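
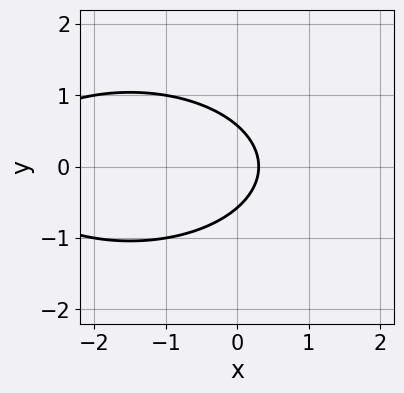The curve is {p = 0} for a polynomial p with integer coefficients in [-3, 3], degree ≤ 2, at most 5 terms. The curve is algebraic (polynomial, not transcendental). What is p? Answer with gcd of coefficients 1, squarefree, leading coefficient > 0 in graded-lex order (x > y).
x^2 + 3*y^2 + 3*x - 1

1. Degree: a generic line meets the curve in up to 2 points, so deg p = 2.
2. Symmetries: mirror symmetry y ↦ −y ⇒ only even powers of y.
3. These observations pin down the coefficients.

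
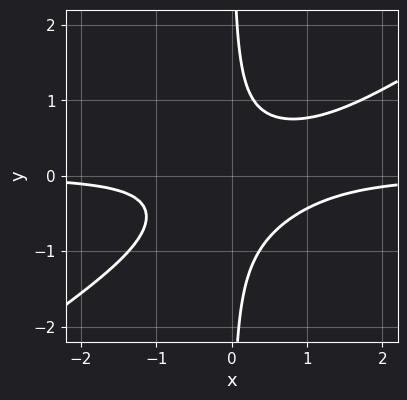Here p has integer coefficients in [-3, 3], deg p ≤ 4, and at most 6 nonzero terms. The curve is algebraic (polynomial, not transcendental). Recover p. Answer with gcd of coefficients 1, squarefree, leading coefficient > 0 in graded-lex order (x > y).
2*x^2*y - 3*x*y^2 - x*y + 1

First, the degree is 3 — the shape is more complex than any degree-2 curve.
Next, from the visible intercepts: no x-intercept at any integer in the box; no y-intercept at any integer in the box.
Finally, the integer polynomial consistent with all of this is the stated p.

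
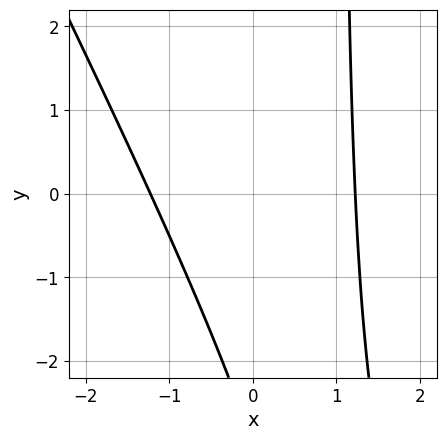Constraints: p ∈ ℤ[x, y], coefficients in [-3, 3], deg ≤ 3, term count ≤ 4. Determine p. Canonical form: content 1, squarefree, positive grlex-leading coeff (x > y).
2*x^2 + x*y - y - 3

First, degree: the shape is more complex than any degree-1 curve, so deg p = 2.
Then, against the integer gridlines: no y-intercept at any integer in the box.
Finally, solving for integer coefficients yields p as stated.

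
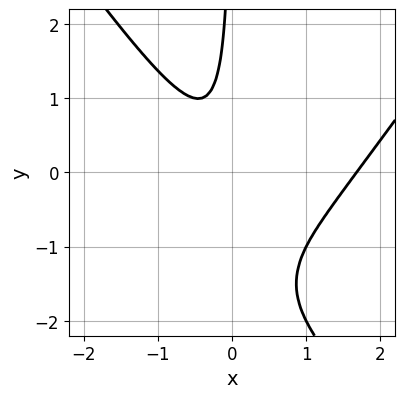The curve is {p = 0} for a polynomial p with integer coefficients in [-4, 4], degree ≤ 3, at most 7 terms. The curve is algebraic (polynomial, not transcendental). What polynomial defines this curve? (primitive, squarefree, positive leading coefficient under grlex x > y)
2*x^3 - x*y^2 - 3*x^2 - 3*x*y - 1

Degree: a generic line meets the curve in up to 3 points, so deg p = 3.
From the axis intercepts and sections: it misses every integer gridline on the y-axis.
Together with the visible shape, these determine p as stated.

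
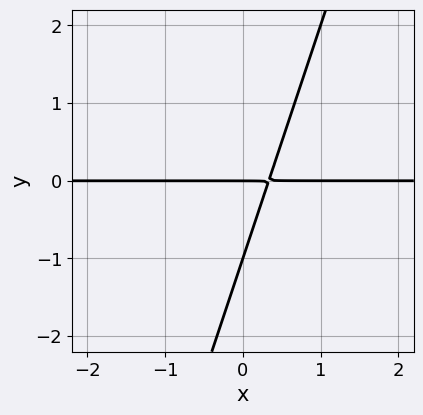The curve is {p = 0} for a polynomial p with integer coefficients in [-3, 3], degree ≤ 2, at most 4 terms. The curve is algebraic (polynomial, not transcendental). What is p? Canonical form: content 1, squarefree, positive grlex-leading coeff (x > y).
1. The degree is 2 — the shape is more complex than any degree-1 curve.
2. Against the integer gridlines: the visible x-axis segment lies entirely on the curve; the y-axis gridline crossings are at y ∈ {-1, 0}.
3. Assembling these constraints gives the stated polynomial.

3*x*y - y^2 - y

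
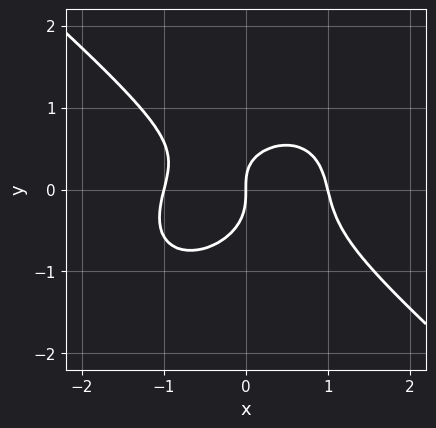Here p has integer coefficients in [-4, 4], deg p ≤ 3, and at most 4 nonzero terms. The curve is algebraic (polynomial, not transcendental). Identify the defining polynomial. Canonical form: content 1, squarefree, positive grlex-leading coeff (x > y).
2*x^3 + 3*y^3 + x*y - 2*x

(a) The degree is 3 — the shape is more complex than any degree-2 curve.
(b) From the axis intercepts and sections: among the integer gridlines, it crosses the x-axis at x ∈ {-1, 0, 1}; one y-axis crossing is at y = 0.
(c) Assembling these constraints gives the stated polynomial.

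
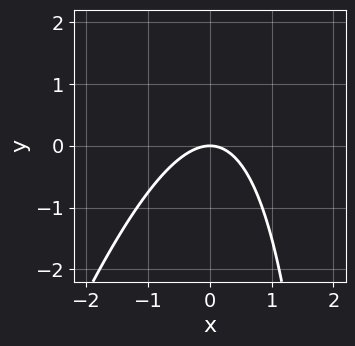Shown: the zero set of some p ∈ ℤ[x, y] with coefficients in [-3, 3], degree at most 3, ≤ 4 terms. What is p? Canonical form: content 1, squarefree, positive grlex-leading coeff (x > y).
(a) The degree is 2 — the shape is more complex than any degree-1 curve.
(b) Observable constraints: one x-axis crossing is at x = 0; it crosses the y-axis at the gridline y = 0.
(c) Putting this together gives p.

3*x^2 - x*y + 3*y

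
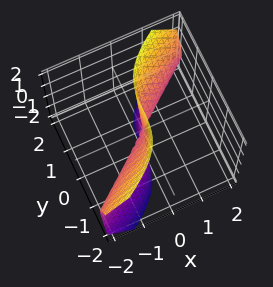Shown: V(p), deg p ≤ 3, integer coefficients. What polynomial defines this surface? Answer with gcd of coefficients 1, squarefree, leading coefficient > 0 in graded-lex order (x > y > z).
(a) deg p = 3.
(b) Reading off the gridlines: one y-axis crossing is at y = 0; it crosses the x-axis at the gridline x = 0; every point of the z-axis in the box is on the surface.
(c) Fitting integer coefficients to these (and the overall shape) gives p.

x^3 + 3*x*z^2 - 2*y^3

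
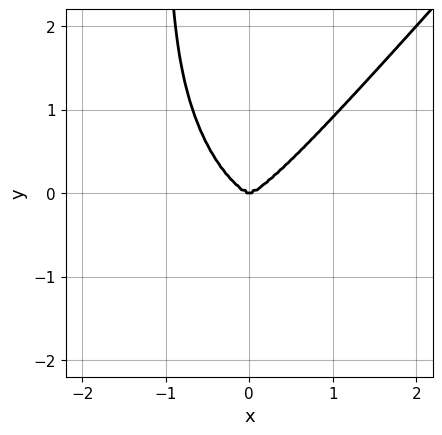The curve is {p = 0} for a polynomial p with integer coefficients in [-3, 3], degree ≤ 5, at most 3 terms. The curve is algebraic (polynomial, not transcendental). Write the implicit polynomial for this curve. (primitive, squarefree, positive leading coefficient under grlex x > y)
3*x^4 - 2*x*y^3 - 2*y^3

(a) The degree is 4 — no degree-3 curve has this shape.
(b) Checking where it meets the axes: one y-axis crossing is at y = 0; it meets the x-axis at x = 0 (among the integer gridlines).
(c) Solving for integer coefficients yields p as stated.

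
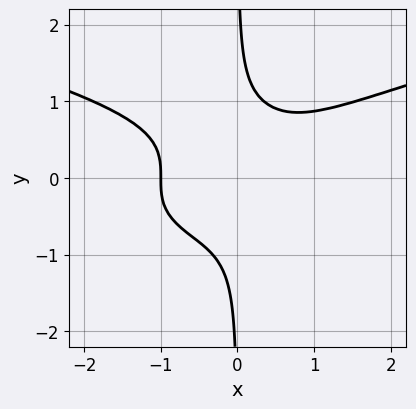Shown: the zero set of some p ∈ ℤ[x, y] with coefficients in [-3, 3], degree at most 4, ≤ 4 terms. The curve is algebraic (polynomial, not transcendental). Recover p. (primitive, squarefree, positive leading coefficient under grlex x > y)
3*x*y^3 - x^3 - 1

1. deg p = 4.
2. From the visible intercepts: no y-intercept at any integer in the box; one x-axis crossing is at x = -1.
3. Solving for integer coefficients yields p as stated.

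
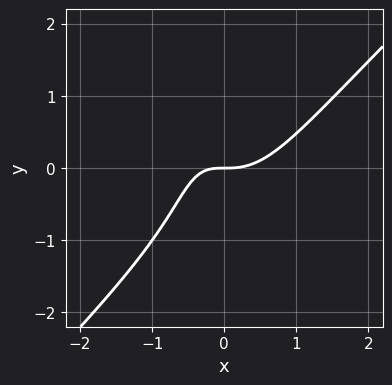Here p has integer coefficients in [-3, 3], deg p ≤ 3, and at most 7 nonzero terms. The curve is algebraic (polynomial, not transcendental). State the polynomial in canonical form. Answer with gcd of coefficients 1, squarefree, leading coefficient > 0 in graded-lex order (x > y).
First, the degree is 3 — no degree-2 curve has this shape.
Then, from the axis intercepts and sections: one y-axis crossing is at y = 0; one x-axis crossing is at x = 0.
Finally, matching integer coefficients to the picture gives p.

3*x^3 - 2*x^2*y - y^3 - 2*x*y - 2*y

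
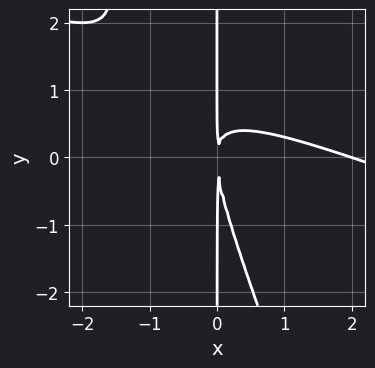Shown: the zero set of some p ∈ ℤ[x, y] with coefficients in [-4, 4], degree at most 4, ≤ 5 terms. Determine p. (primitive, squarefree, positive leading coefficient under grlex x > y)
x^3 + 3*x^2*y + x*y^2 - 2*x^2

1. The degree is 3 — a generic line meets the curve in up to 3 points.
2. Observable constraints: it meets the x-axis at x = 2 (among the integer gridlines); the visible y-axis segment lies entirely on the curve.
3. These observations pin down the coefficients.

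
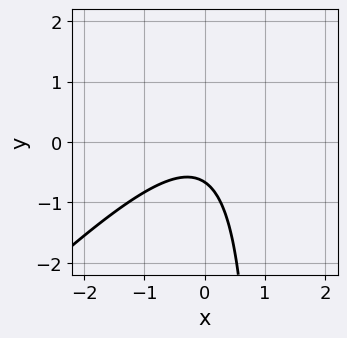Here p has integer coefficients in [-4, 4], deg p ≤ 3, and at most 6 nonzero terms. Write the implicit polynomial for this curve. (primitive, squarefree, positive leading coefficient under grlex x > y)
3*x^2 - 3*x*y + 3*y + 2

First, the degree is 2 — a generic line meets the curve in up to 2 points.
Next, observable constraints: it misses every integer gridline on the x-axis.
Finally, solving for integer coefficients yields p as stated.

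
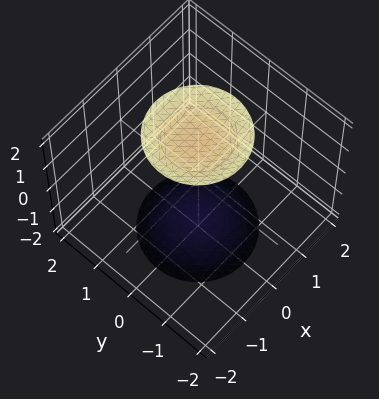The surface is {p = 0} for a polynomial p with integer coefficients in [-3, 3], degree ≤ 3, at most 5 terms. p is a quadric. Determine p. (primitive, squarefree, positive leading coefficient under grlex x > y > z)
x^2 + y^2 - z^2 + 3

(a) The picture has 2 separate pieces. Treating them together as one polynomial.
(b) The degree is 2 — two separate bowl-shaped sheets opening away from each other; a quadric.
(c) Symmetries: it's symmetric under z → −z, forcing even powers of z; every cross-section ⟂ z is a circle, so x, y appear only via x² + y².
(d) From the axis intercepts and sections: it misses every integer gridline on the y-axis; the surface avoids every integer x-axis point in the box; a circular section at z = -2 has radius exactly 1.
(e) Putting this together gives p.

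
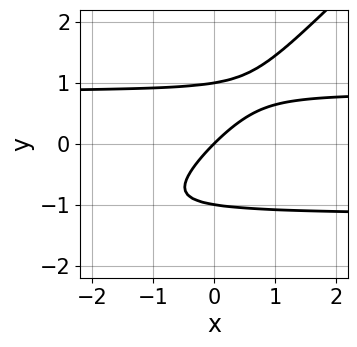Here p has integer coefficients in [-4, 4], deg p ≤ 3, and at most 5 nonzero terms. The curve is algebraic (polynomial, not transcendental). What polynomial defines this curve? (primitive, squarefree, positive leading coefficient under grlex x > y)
1. Degree: the shape is more complex than any degree-2 curve, so deg p = 3.
2. Reading off the gridlines: the y-axis gridline crossings are at y ∈ {-1, 0, 1}; it crosses the x-axis at the gridline x = 0.
3. These observations pin down the coefficients.

3*x*y^2 - 3*y^3 + x*y - 3*x + 3*y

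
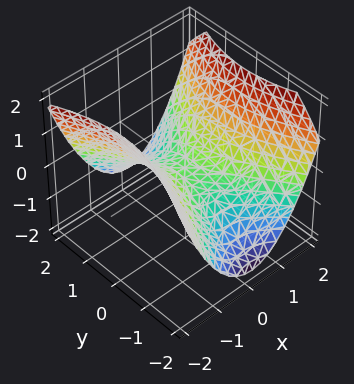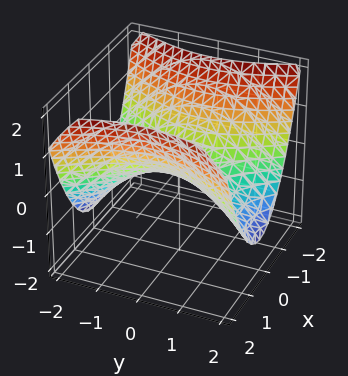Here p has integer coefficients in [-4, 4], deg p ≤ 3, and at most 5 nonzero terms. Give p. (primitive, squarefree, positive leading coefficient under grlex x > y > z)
First, the degree is 2 — a saddle surface; a quadric.
Then, symmetries: the y ↦ −y reflection is a symmetry, so y appears only in even powers; it's symmetric under x → −x, forcing even powers of x.
Next, from the visible intercepts: one x-axis crossing is at x = 0; it crosses the z-axis at the gridline z = 0.
Finally, fitting integer coefficients to these (and the overall shape) gives p.

2*x^2 - y^2 - 3*z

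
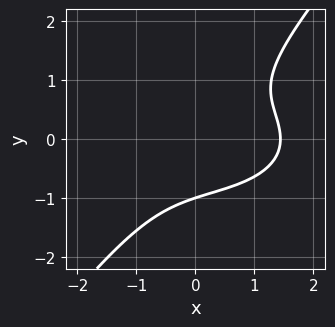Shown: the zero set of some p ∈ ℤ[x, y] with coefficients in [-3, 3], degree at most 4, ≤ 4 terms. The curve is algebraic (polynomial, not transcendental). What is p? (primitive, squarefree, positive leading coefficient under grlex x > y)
x^3 + 3*x*y^2 - 3*y^3 - 3

(a) The degree is 3 — a generic line meets the curve in up to 3 points.
(b) From the visible intercepts: it crosses the y-axis at the gridline y = -1.
(c) The integer polynomial consistent with all of this is the stated p.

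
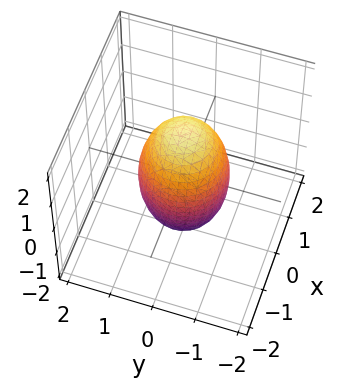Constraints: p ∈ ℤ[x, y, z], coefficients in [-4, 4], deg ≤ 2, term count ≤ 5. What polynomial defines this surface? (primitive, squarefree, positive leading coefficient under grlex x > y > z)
3*x^2 + 3*y^2 + z^2 - 3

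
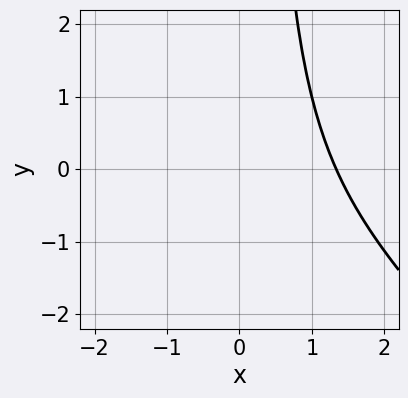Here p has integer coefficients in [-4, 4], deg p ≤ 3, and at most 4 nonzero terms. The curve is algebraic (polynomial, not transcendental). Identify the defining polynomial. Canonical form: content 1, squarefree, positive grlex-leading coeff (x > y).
2*x^3 + 2*x^2*y - x^2 - 3

(a) The degree is 3 — a generic line meets the curve in up to 3 points.
(b) From the axis intercepts and sections: the curve avoids every integer y-axis point in the box.
(c) These observations pin down the coefficients.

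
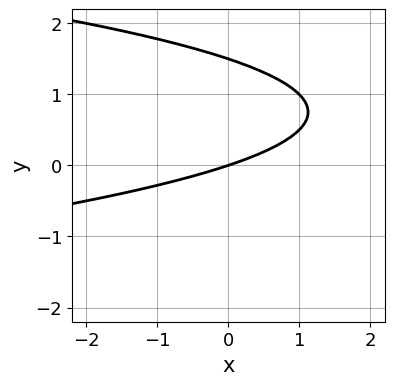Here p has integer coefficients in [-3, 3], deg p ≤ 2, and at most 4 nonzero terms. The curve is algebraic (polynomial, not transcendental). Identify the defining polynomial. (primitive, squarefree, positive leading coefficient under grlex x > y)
2*y^2 + x - 3*y

deg p = 2. The shape is more complex than any degree-1 curve.
From the visible intercepts: it crosses the x-axis at the gridline x = 0; one y-axis crossing is at y = 0.
Assembling these constraints gives the stated polynomial.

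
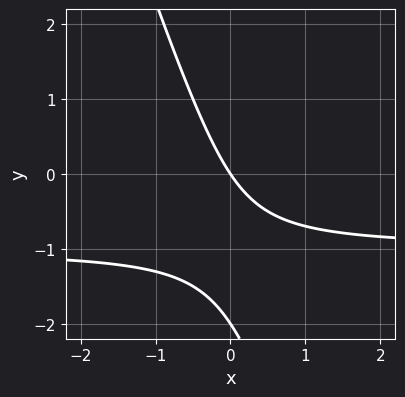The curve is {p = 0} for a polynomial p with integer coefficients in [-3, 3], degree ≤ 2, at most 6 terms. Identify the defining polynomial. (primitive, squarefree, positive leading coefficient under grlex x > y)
1. Degree: the shape is more complex than any degree-1 curve, so deg p = 2.
2. From the visible intercepts: among the integer gridlines, it crosses the y-axis at y ∈ {-2, 0}; it meets the x-axis at x = 0 (among the integer gridlines).
3. Together with the visible shape, these determine p as stated.

3*x*y + y^2 + 3*x + 2*y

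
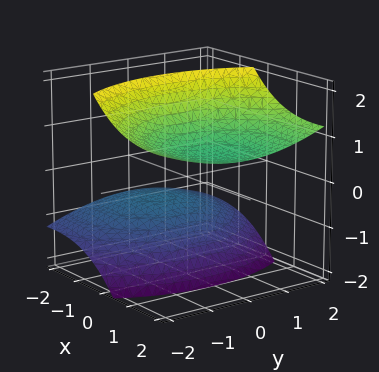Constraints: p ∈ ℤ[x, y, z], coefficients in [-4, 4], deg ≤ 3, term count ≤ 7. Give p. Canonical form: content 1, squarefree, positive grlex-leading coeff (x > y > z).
x^2 - 3*x*z + y^2 - 2*z^2 + 2

The picture has 2 separate pieces. They look like related sheets of one shape, so recover p as a whole.
The degree is 2 — a generic line meets the surface in up to 2 points.
Reading off the gridlines: among the integer gridlines, it crosses the z-axis at z ∈ {-1, 1}; no y-intercept at any integer in the box; no x-intercept at any integer in the box.
Assembling these constraints gives the stated polynomial.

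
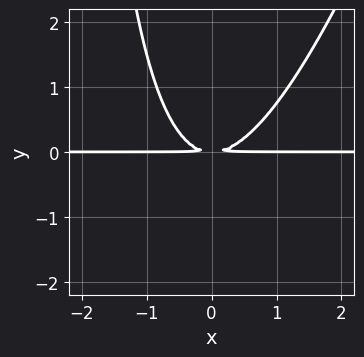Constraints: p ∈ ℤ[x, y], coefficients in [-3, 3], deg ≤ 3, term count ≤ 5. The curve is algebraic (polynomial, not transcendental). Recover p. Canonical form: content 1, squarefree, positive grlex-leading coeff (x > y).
The degree is 3 — a generic line meets the curve in up to 3 points.
Against the integer gridlines: the visible x-axis segment lies entirely on the curve.
Solving for integer coefficients yields p as stated.

3*x^2*y - x*y^2 - 3*y^2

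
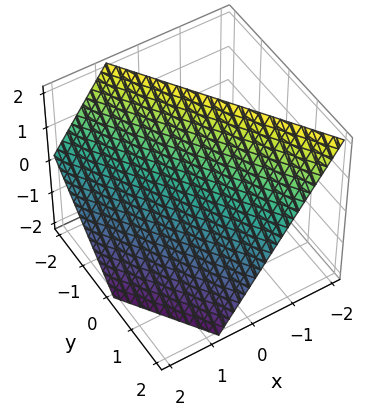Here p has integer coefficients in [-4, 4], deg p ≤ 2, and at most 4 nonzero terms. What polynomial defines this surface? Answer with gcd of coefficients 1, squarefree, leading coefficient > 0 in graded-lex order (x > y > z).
3*x + 2*y + 2*z - 2

1. deg p = 1.
2. From the axis intercepts and sections: one y-axis crossing is at y = 1; one z-axis crossing is at z = 1.
3. Together with the visible shape, these determine p as stated.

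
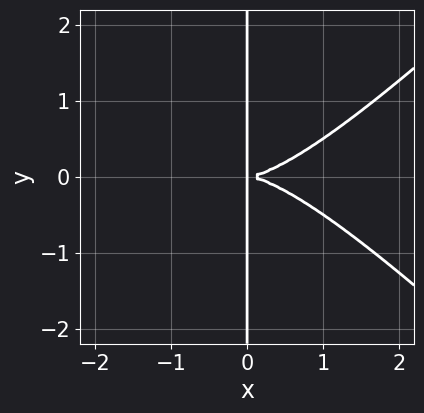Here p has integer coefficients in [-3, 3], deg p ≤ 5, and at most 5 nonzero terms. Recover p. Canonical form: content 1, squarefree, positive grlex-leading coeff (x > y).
x^4 - x^2*y^2 - 3*x*y^2

First, deg p = 4. No degree-3 curve has this shape.
Next, symmetries: mirror symmetry y ↦ −y ⇒ only even powers of y.
Next, against the integer gridlines: the visible y-axis segment lies entirely on the curve.
Finally, together with the visible shape, these determine p as stated.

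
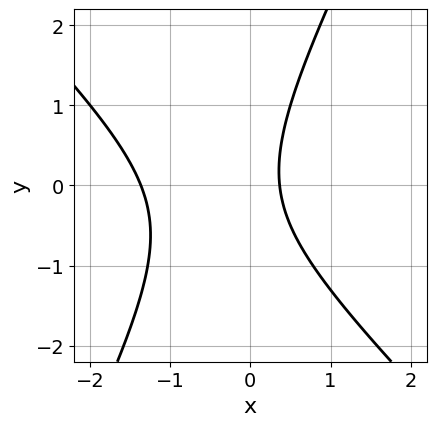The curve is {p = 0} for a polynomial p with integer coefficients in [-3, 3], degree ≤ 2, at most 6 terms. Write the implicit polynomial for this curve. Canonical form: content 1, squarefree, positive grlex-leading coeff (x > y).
The degree is 2 — a generic line meets the curve in up to 2 points.
Checking where it meets the axes: no y-intercept at any integer in the box.
These observations pin down the coefficients.

2*x^2 + x*y - y^2 + 2*x - 1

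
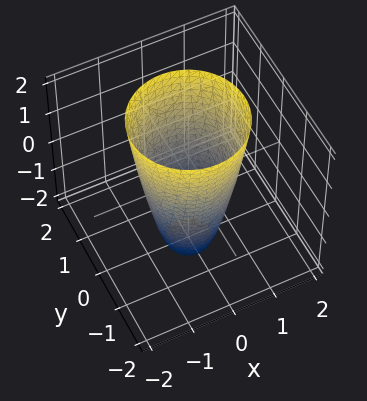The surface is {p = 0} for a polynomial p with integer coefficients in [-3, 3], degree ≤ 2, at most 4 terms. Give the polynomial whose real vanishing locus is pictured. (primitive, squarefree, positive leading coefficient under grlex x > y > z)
3*x^2 + 3*y^2 - z - 3

1. The degree is 2 — a generic line meets the surface in up to 2 points.
2. By symmetry, the z-axis is an axis of rotation, so x and y enter only as x² + y².
3. Observable constraints: the y-axis gridline crossings are at y ∈ {-1, 1}; a circular section at z = -2 has radius between 0 and 1; the x-axis gridline crossings are at x ∈ {-1, 1}.
4. Fitting integer coefficients to these (and the overall shape) gives p.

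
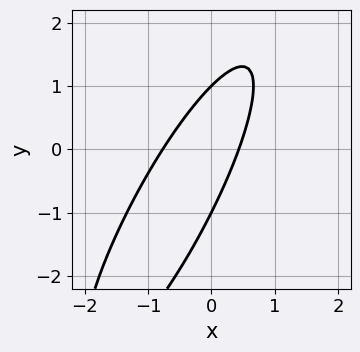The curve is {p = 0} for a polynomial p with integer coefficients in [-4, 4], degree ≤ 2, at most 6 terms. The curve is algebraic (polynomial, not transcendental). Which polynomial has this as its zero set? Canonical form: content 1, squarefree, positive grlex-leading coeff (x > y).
First, the degree is 2 — no degree-1 curve has this shape.
Next, reading off the gridlines: among the integer gridlines, it crosses the y-axis at y ∈ {-1, 1}.
Finally, assembling these constraints gives the stated polynomial.

3*x^2 - 3*x*y + y^2 + x - 1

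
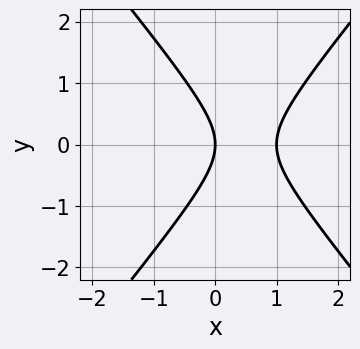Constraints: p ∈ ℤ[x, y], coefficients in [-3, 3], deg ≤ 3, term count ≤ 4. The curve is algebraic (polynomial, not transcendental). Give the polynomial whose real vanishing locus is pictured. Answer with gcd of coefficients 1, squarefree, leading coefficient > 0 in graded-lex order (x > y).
3*x^2 - 2*y^2 - 3*x

(a) Degree: no degree-1 curve has this shape, so deg p = 2.
(b) Symmetries: it's symmetric under y → −y, forcing even powers of y.
(c) Against the integer gridlines: it crosses the y-axis at the gridline y = 0; among the integer gridlines, it crosses the x-axis at x ∈ {0, 1}.
(d) Solving for integer coefficients yields p as stated.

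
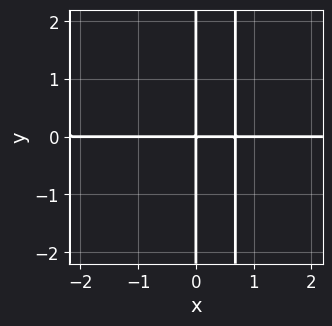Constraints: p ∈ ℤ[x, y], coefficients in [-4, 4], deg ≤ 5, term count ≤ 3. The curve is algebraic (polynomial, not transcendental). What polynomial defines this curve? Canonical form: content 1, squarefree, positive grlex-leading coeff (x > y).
Degree: the shape is more complex than any degree-3 curve, so deg p = 4.
From the axis intercepts and sections: the visible x-axis segment lies entirely on the curve; the visible y-axis segment lies entirely on the curve.
Together with the visible shape, these determine p as stated.

2*x^3*y + 3*x^2*y - 3*x*y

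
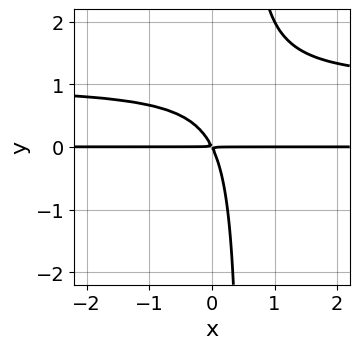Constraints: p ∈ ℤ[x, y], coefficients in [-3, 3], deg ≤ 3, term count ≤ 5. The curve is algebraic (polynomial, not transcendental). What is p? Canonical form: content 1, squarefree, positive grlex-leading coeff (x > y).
2*x*y^2 - 2*x*y - y^2

1. The degree is 3 — a generic line meets the curve in up to 3 points.
2. Checking where it meets the axes: the visible x-axis segment lies entirely on the curve.
3. Matching integer coefficients to the picture gives p.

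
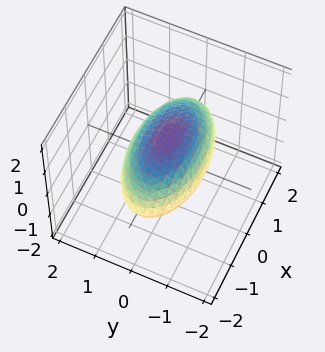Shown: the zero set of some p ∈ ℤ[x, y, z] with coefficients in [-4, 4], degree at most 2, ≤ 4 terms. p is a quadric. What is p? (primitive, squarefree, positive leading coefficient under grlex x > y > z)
x^2 + 3*y^2 + 3*z^2 - 3

First, the degree is 2 — a closed, bounded, convex surface; a quadric.
Then, symmetries: the z ↦ −z reflection is a symmetry, so z appears only in even powers; it's symmetric under y → −y, forcing even powers of y; the x ↦ −x reflection is a symmetry, so x appears only in even powers.
Next, from the axis intercepts and sections: among the integer gridlines, it crosses the y-axis at y ∈ {-1, 1}; among the integer gridlines, it crosses the z-axis at z ∈ {-1, 1}.
Finally, putting this together gives p.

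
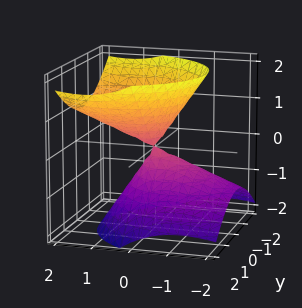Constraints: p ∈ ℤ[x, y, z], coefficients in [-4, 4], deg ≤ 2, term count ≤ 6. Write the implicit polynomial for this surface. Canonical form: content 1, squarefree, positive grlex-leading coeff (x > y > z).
2*x^2 - 3*x*z + 3*y^2 - 3*z^2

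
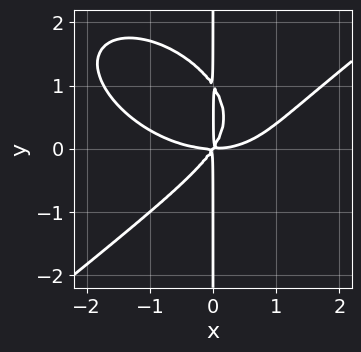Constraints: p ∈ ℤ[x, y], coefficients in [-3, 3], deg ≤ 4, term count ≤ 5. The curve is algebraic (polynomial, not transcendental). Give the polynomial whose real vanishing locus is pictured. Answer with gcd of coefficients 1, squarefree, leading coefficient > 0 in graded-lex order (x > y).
x^4 - 2*x*y^3 - 3*x^2*y + 2*x*y^2

1. deg p = 4. A generic line meets the curve in up to 4 points.
2. From the axis intercepts and sections: every point of the y-axis in the box is on the curve.
3. Fitting integer coefficients to these (and the overall shape) gives p.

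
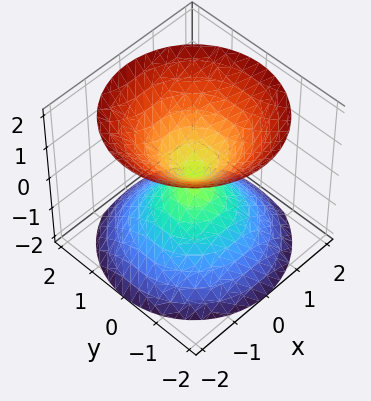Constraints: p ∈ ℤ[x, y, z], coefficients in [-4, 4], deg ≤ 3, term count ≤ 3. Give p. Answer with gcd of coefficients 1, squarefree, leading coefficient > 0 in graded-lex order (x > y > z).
x^2 + y^2 - z^2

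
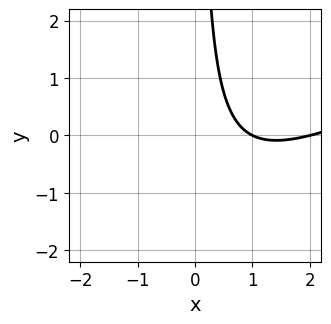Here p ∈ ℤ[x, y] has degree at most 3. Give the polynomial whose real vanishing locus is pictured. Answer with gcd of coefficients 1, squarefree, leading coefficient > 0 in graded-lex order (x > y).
x^2 - 2*x*y - 3*x + 2

deg p = 2. The shape is more complex than any degree-1 curve.
Observable constraints: no y-intercept at any integer in the box; the x-axis gridline crossings are at x ∈ {1, 2}.
Together with the visible shape, these determine p as stated.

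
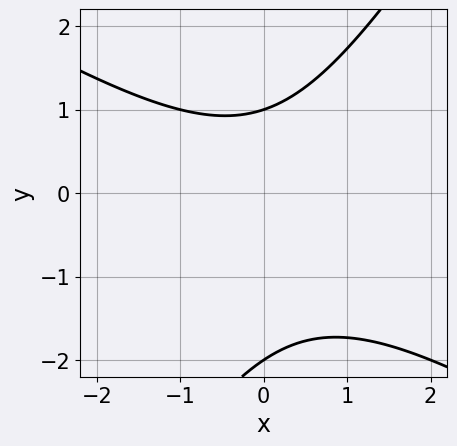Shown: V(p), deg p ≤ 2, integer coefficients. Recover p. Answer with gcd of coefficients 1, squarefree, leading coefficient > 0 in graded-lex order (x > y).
x^2 + x*y - y^2 - y + 2

(a) The degree is 2 — no degree-1 curve has this shape.
(b) From the visible intercepts: no x-intercept at any integer in the box; among the integer gridlines, it crosses the y-axis at y ∈ {-2, 1}.
(c) Together with the visible shape, these determine p as stated.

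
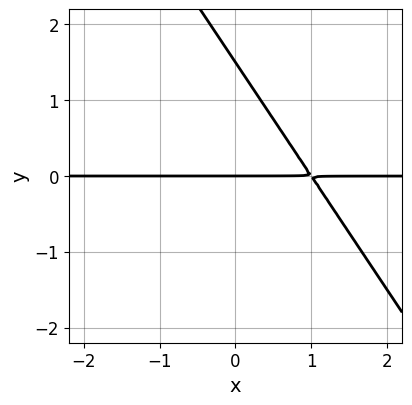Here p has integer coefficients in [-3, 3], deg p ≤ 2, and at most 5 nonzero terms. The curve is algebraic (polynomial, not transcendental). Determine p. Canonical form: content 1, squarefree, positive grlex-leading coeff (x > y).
3*x*y + 2*y^2 - 3*y

(a) Degree: a generic line meets the curve in up to 2 points, so deg p = 2.
(b) From the visible intercepts: it crosses the y-axis at the gridline y = 0; every point of the x-axis in the box is on the curve.
(c) Assembling these constraints gives the stated polynomial.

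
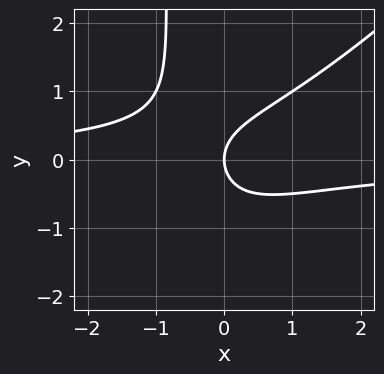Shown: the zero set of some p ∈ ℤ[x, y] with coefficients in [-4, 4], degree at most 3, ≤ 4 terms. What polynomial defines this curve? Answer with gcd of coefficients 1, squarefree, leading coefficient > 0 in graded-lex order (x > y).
(a) deg p = 3. No degree-2 curve has this shape.
(b) Observable constraints: it crosses the y-axis at the gridline y = 0; it meets the x-axis at x = 0 (among the integer gridlines).
(c) Assembling these constraints gives the stated polynomial.

x^2*y - x*y^2 - y^2 + x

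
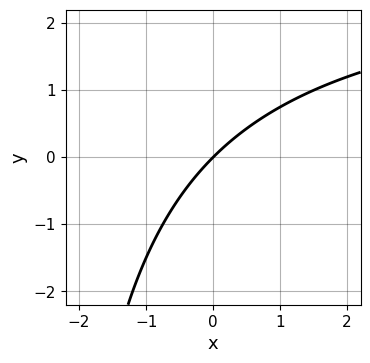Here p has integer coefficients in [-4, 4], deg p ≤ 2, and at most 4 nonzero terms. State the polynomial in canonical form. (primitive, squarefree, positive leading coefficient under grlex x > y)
x*y - 3*x + 3*y

(a) The degree is 2 — no degree-1 curve has this shape.
(b) Against the integer gridlines: it crosses the y-axis at the gridline y = 0; one x-axis crossing is at x = 0.
(c) Assembling these constraints gives the stated polynomial.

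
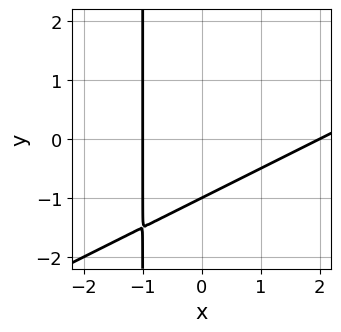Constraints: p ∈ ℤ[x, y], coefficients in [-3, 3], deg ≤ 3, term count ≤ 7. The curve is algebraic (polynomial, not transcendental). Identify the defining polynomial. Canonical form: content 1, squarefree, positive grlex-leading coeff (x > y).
Degree: a generic line meets the curve in up to 2 points, so deg p = 2.
Reading off the gridlines: the x-axis gridline crossings are at x ∈ {-1, 2}; it crosses the y-axis at the gridline y = -1.
Assembling these constraints gives the stated polynomial.

x^2 - 2*x*y - x - 2*y - 2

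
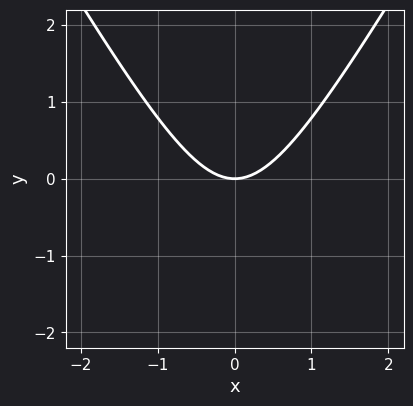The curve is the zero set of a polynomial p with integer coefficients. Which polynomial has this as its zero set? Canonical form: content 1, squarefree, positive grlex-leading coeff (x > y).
3*x^2 - y^2 - 3*y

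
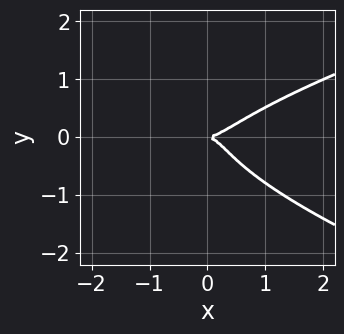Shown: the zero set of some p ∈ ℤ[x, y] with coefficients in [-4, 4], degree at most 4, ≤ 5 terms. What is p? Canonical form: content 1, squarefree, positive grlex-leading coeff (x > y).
3*y^4 - x^3 + x^2*y + y^2

First, degree: the shape is more complex than any degree-3 curve, so deg p = 4.
Then, against the integer gridlines: it meets the x-axis at x = 0 (among the integer gridlines); it crosses the y-axis at the gridline y = 0.
Finally, assembling these constraints gives the stated polynomial.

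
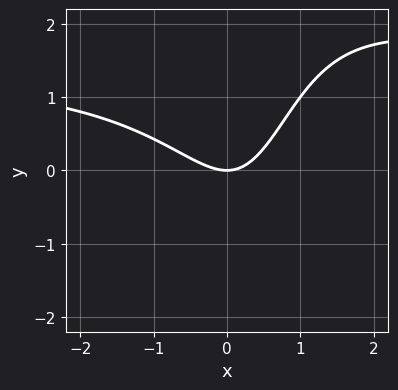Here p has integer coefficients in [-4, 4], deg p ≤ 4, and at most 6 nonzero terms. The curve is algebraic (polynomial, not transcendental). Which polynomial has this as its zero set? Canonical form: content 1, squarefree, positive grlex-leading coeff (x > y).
2*x^2*y - 3*x^2 - 2*x*y + 3*y

First, deg p = 3. No degree-2 curve has this shape.
Next, reading off the gridlines: it meets the x-axis at x = 0 (among the integer gridlines); one y-axis crossing is at y = 0.
Finally, matching integer coefficients to the picture gives p.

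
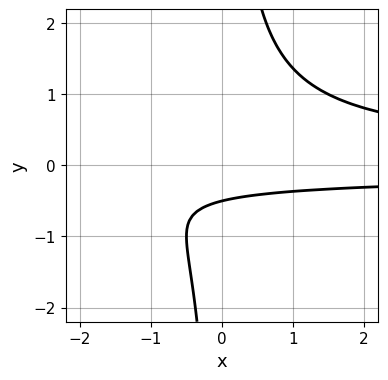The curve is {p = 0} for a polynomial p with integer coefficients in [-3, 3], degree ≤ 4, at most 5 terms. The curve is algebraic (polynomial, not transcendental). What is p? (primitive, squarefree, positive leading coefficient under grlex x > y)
2*x*y^2 - 2*y - 1

(a) Degree: the shape is more complex than any degree-2 curve, so deg p = 3.
(b) Checking where it meets the axes: it misses every integer gridline on the x-axis.
(c) Fitting integer coefficients to these (and the overall shape) gives p.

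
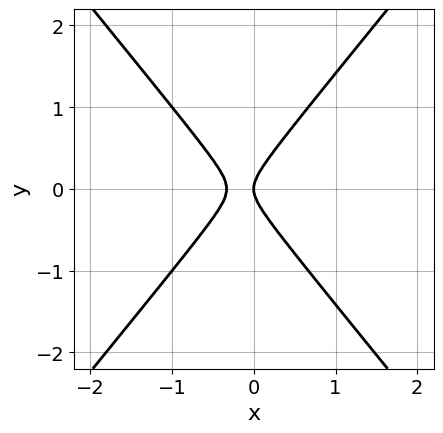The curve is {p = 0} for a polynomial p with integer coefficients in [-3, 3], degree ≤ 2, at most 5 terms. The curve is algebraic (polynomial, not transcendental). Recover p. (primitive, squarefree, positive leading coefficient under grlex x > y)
First, deg p = 2. No degree-1 curve has this shape.
Then, symmetries: mirror symmetry y ↦ −y ⇒ only even powers of y.
Next, against the integer gridlines: it crosses the y-axis at the gridline y = 0; it crosses the x-axis at the gridline x = 0.
Finally, solving for integer coefficients yields p as stated.

3*x^2 - 2*y^2 + x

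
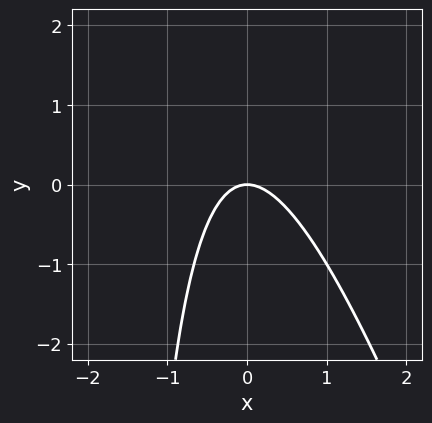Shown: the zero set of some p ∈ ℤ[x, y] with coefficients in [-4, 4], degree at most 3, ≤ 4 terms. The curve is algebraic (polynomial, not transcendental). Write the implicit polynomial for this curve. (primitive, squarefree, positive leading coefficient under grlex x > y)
1. deg p = 2. A generic line meets the curve in up to 2 points.
2. Against the integer gridlines: it meets the y-axis at y = 0 (among the integer gridlines); one x-axis crossing is at x = 0.
3. The integer polynomial consistent with all of this is the stated p.

3*x^2 + x*y + 2*y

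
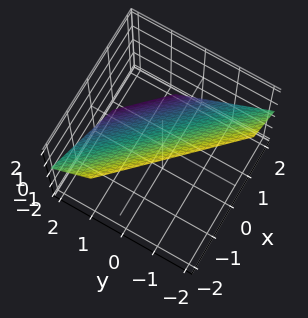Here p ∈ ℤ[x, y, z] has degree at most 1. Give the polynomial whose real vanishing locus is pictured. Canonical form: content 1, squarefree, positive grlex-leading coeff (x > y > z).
First, deg p = 1. The surface is flat (a plane).
Finally, solving for integer coefficients yields p as stated.

3*x + 3*y + 3*z - 2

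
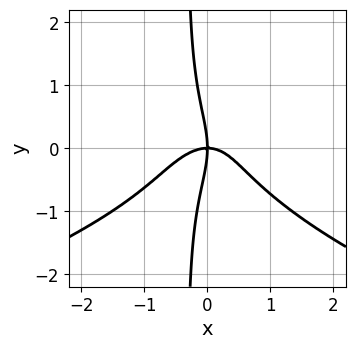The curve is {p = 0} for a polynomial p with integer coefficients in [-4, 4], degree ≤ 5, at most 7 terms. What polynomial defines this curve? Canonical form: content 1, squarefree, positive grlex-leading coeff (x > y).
(a) The degree is 4 — the shape is more complex than any degree-3 curve.
(b) From the axis intercepts and sections: it meets the y-axis at y = 0 (among the integer gridlines); one x-axis crossing is at x = 0.
(c) Assembling these constraints gives the stated polynomial.

3*x*y^3 + 3*x^3 - x^2*y + y^3 + 3*x*y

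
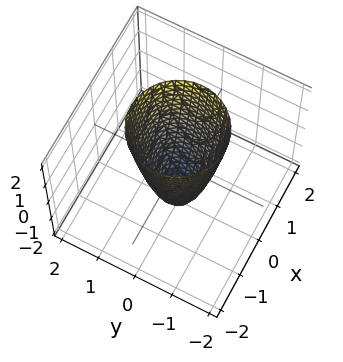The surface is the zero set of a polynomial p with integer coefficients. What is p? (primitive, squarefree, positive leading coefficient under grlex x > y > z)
1. Degree: a generic line meets the surface in up to 2 points, so deg p = 2.
2. Symmetry: the surface is invariant under rotation about z: p = q(x² + y², z).
3. Reading off the gridlines: a circular section at z = 1 has radius exactly 1; one z-axis crossing is at z = -2.
4. Assembling these constraints gives the stated polynomial.

3*x^2 + 3*y^2 - z - 2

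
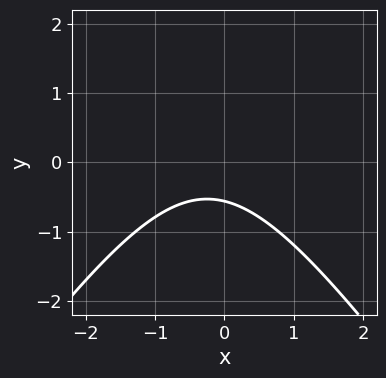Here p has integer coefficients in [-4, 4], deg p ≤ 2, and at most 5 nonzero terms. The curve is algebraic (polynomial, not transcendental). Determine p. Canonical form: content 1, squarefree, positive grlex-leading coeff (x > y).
deg p = 2. No degree-1 curve has this shape.
Checking where it meets the axes: it misses every integer gridline on the x-axis.
Together with the visible shape, these determine p as stated.

2*x^2 - y^2 + x + 3*y + 2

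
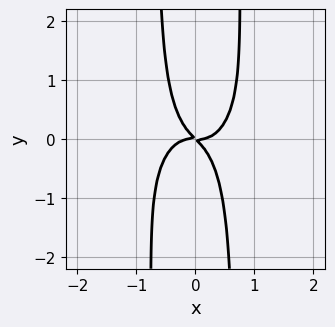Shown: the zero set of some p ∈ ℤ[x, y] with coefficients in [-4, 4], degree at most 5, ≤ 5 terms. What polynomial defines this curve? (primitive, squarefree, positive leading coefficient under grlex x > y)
3*x^4 + 2*x^2*y^2 - x*y - y^2

(a) deg p = 4. No degree-3 curve has this shape.
(b) Reading off the gridlines: it crosses the x-axis at the gridline x = 0; one y-axis crossing is at y = 0.
(c) Assembling these constraints gives the stated polynomial.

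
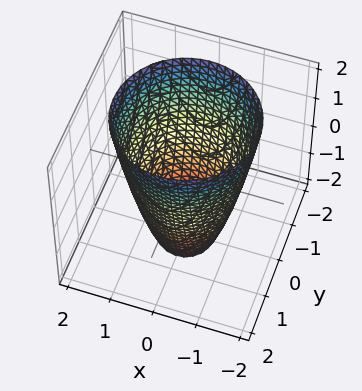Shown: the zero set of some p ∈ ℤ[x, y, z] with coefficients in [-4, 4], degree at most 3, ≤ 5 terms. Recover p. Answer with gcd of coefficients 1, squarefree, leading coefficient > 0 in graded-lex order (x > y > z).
2*x^2 + 2*y^2 - z - 3

First, degree: no degree-1 surface has this shape, so deg p = 2.
Next, symmetries: rotational symmetry about the z-axis ⇒ p depends on x, y only through x² + y².
Next, reading off the gridlines: a circular section at z = -1 has radius exactly 1; no z-intercept at any integer in the box.
Finally, assembling these constraints gives the stated polynomial.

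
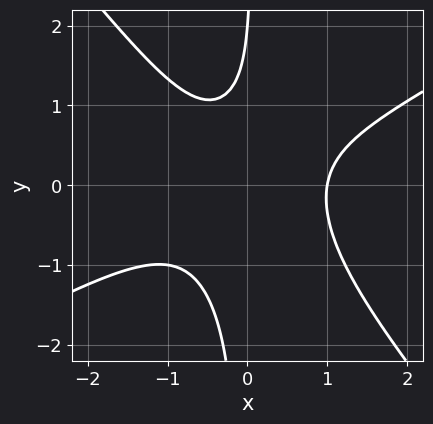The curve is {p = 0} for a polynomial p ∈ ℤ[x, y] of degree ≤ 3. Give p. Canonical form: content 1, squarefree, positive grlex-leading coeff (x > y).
Degree: the shape is more complex than any degree-2 curve, so deg p = 3.
Observable constraints: it crosses the x-axis at the gridline x = 1; it meets the y-axis at y = 2 (among the integer gridlines).
Putting this together gives p.

2*x^3 - 2*x^2*y - 3*x*y^2 + y - 2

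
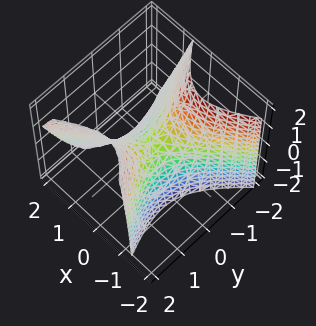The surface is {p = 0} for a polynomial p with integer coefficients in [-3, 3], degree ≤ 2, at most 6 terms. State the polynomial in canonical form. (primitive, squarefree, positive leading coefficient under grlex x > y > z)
First, degree: no degree-1 surface has this shape, so deg p = 2.
Next, from the visible intercepts: one x-axis crossing is at x = 0; one y-axis crossing is at y = 0.
Finally, the integer polynomial consistent with all of this is the stated p.

3*x^2 - 2*x*y + x*z - 2*y^2 + 2*z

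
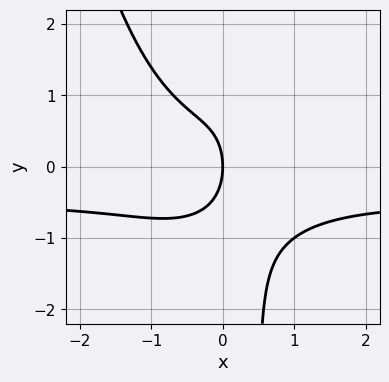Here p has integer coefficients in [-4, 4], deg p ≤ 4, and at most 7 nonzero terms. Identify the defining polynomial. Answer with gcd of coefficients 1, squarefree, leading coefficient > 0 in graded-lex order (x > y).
1. deg p = 4. No degree-3 curve has this shape.
2. Against the integer gridlines: one x-axis crossing is at x = 0; it meets the y-axis at y = 0 (among the integer gridlines).
3. Fitting integer coefficients to these (and the overall shape) gives p.

2*x^3*y + x^3 - 2*x*y^2 + y^2 + 2*x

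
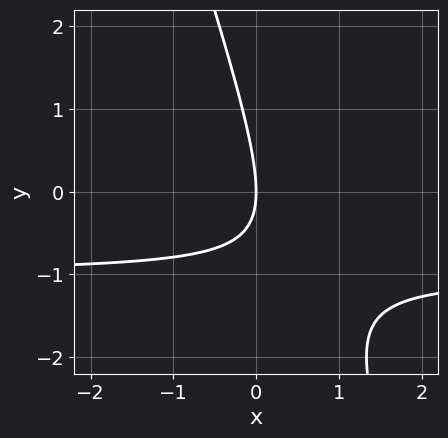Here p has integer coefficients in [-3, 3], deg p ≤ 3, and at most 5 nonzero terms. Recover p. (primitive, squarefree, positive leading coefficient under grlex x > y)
3*x*y + y^2 + 3*x

First, deg p = 2. The shape is more complex than any degree-1 curve.
Then, from the visible intercepts: it crosses the x-axis at the gridline x = 0; it crosses the y-axis at the gridline y = 0.
Finally, the integer polynomial consistent with all of this is the stated p.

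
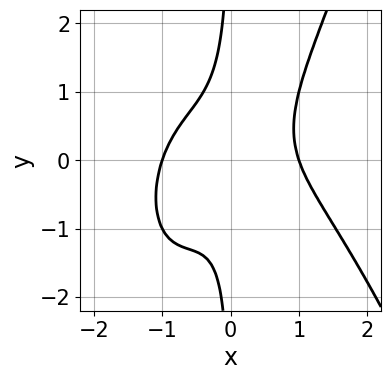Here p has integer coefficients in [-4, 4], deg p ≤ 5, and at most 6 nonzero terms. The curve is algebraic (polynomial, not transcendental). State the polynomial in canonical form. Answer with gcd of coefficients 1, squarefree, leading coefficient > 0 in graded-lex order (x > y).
2*x^4 + 2*x^2*y - 2*x*y^2 - x^2 - 1

First, deg p = 4. The shape is more complex than any degree-3 curve.
Next, observable constraints: among the integer gridlines, it crosses the x-axis at x ∈ {-1, 1}; the curve avoids every integer y-axis point in the box.
Finally, the integer polynomial consistent with all of this is the stated p.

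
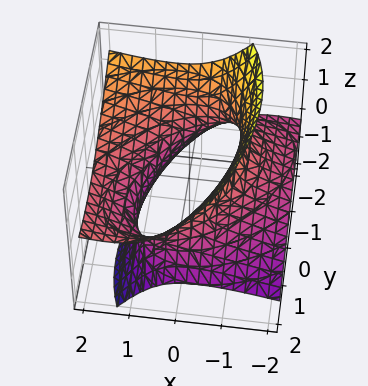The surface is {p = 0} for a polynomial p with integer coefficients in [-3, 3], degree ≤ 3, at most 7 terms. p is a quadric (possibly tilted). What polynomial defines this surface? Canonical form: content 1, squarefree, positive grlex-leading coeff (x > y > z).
First, the degree is 2 — a generic line meets the surface in up to 2 points.
Then, against the integer gridlines: the surface avoids every integer z-axis point in the box.
Finally, solving for integer coefficients yields p as stated.

x^2 - x*y - 3*x*z + y^2 - 2*z^2 - 2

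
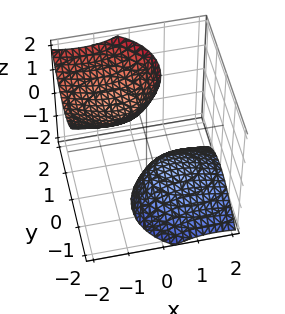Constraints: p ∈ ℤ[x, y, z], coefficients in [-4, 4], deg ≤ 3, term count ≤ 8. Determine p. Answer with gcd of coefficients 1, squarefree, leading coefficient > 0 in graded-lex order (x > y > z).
2*x^2 + 3*x*z + 3*y^2 - 2*y*z - z^2 + 2

The picture has 2 separate pieces. Treating them together as one polynomial.
deg p = 2. No degree-1 surface has this shape.
Reading off the gridlines: the surface avoids every integer x-axis point in the box; the surface avoids every integer y-axis point in the box.
Assembling these constraints gives the stated polynomial.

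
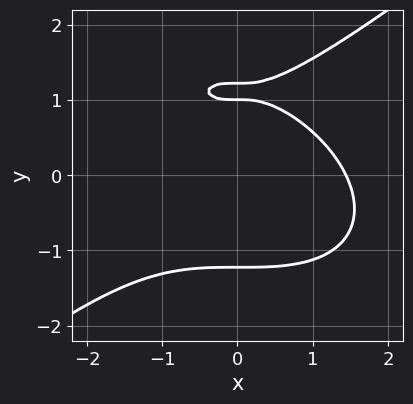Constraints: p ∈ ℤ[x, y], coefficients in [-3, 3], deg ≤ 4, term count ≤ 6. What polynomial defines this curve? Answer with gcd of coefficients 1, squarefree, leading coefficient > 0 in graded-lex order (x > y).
x^3 - 2*y^3 + 2*y^2 + 3*y - 3

(a) deg p = 3.
(b) Reading off the gridlines: it meets the y-axis at y = 1 (among the integer gridlines).
(c) Assembling these constraints gives the stated polynomial.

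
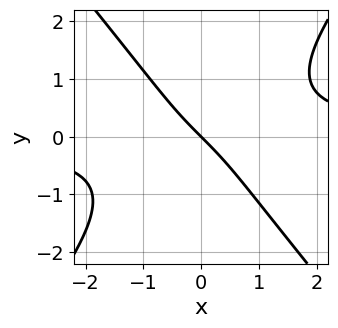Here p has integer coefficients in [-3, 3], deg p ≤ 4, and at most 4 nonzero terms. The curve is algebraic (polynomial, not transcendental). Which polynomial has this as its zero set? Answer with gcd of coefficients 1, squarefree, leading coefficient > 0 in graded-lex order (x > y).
3*x^2*y - 2*y^3 - 3*x - 3*y

(a) The degree is 3 — the shape is more complex than any degree-2 curve.
(b) From the axis intercepts and sections: one x-axis crossing is at x = 0; it crosses the y-axis at the gridline y = 0.
(c) These observations pin down the coefficients.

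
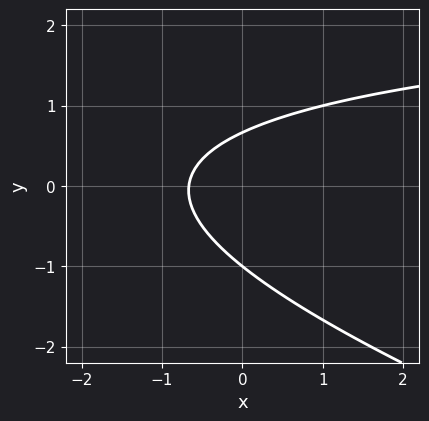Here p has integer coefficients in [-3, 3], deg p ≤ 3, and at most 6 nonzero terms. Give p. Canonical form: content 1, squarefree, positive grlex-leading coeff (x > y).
x*y + 3*y^2 - 3*x + y - 2

(a) Degree: the shape is more complex than any degree-1 curve, so deg p = 2.
(b) From the visible intercepts: one y-axis crossing is at y = -1.
(c) Fitting integer coefficients to these (and the overall shape) gives p.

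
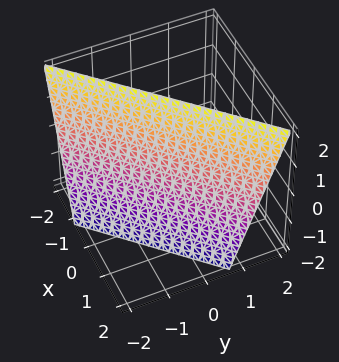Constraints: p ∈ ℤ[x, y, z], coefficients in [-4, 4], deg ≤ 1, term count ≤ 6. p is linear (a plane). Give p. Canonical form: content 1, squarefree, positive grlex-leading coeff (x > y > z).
First, degree: every cross-section is a straight line — this is a plane, so deg p = 1.
Then, reading off the gridlines: it meets the z-axis at z = 2 (among the integer gridlines).
Finally, the integer polynomial consistent with all of this is the stated p.

3*x - 3*y + z - 2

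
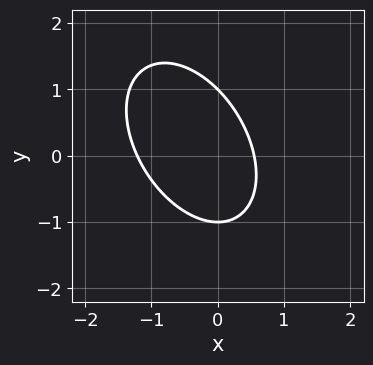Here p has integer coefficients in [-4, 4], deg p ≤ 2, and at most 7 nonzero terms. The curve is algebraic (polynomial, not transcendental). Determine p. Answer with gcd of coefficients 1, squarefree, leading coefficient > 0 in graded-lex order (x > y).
3*x^2 + 2*x*y + 2*y^2 + 2*x - 2

1. Degree: the shape is more complex than any degree-1 curve, so deg p = 2.
2. From the visible intercepts: among the integer gridlines, it crosses the y-axis at y ∈ {-1, 1}.
3. Fitting integer coefficients to these (and the overall shape) gives p.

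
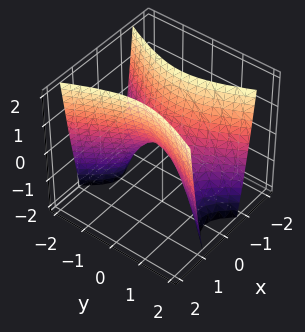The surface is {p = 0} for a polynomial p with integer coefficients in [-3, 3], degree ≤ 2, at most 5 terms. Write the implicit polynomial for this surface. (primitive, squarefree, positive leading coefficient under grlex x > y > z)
(a) deg p = 2. A saddle surface; a quadric.
(b) Symmetries: the x ↦ −x reflection is a symmetry, so x appears only in even powers; the y ↦ −y reflection is a symmetry, so y appears only in even powers.
(c) From the visible intercepts: one y-axis crossing is at y = 0; one z-axis crossing is at z = 0.
(d) Putting this together gives p.

3*x^2 - y^2 - z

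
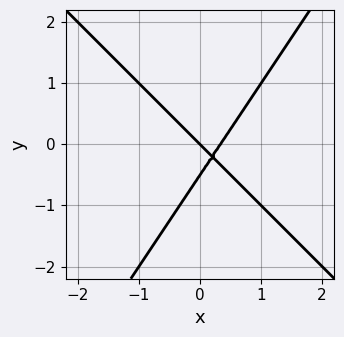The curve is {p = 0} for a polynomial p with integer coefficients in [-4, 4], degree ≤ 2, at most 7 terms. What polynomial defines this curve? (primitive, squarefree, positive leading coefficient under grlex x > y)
1. deg p = 2. No degree-1 curve has this shape.
2. Reading off the gridlines: it meets the x-axis at x = 0 (among the integer gridlines); one y-axis crossing is at y = 0.
3. Matching integer coefficients to the picture gives p.

3*x^2 + x*y - 2*y^2 - x - y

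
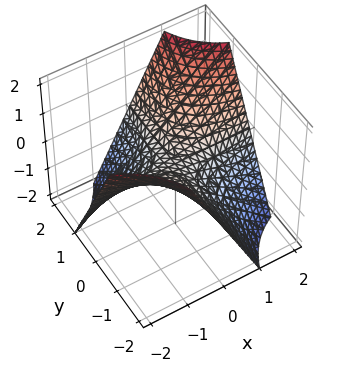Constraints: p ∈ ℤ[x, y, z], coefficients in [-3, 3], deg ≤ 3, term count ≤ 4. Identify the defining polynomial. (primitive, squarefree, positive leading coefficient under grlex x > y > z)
x*y - z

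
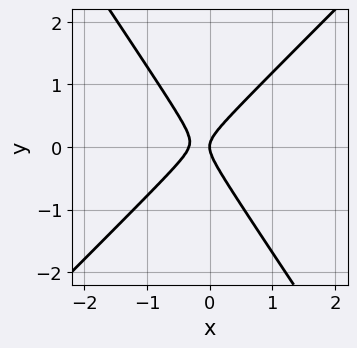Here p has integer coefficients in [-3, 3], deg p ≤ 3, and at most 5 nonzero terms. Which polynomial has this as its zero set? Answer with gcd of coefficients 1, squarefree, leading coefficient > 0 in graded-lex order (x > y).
First, the degree is 2 — no degree-1 curve has this shape.
Next, against the integer gridlines: one x-axis crossing is at x = 0; one y-axis crossing is at y = 0.
Finally, together with the visible shape, these determine p as stated.

3*x^2 - x*y - 2*y^2 + x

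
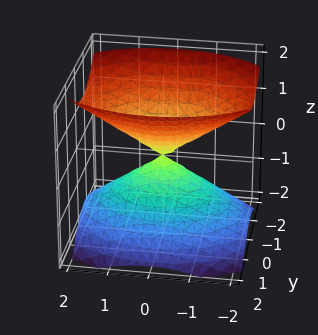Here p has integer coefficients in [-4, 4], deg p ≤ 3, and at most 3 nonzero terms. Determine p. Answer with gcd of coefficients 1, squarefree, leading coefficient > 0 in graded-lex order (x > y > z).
x^2 + 2*y^2 - 2*z^2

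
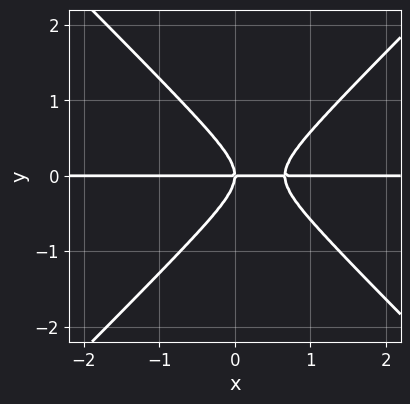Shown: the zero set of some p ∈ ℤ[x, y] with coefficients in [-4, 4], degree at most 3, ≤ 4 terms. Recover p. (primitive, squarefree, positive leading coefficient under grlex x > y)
(a) The degree is 3 — no degree-2 curve has this shape.
(b) Reading off the gridlines: the visible x-axis segment lies entirely on the curve; one y-axis crossing is at y = 0.
(c) Solving for integer coefficients yields p as stated.

3*x^2*y - 3*y^3 - 2*x*y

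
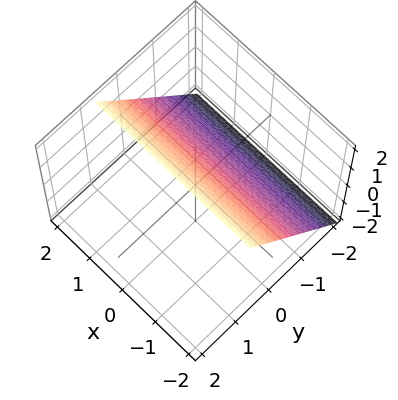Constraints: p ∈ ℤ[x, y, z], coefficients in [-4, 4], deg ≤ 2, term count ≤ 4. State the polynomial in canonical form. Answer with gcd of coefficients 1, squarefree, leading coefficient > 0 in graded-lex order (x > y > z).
3*y - 2*z + 2

First, degree: the surface is flat (a plane), so deg p = 1.
Next, observable constraints: one z-axis crossing is at z = 1; no x-intercept at any integer in the box.
Finally, fitting integer coefficients to these (and the overall shape) gives p.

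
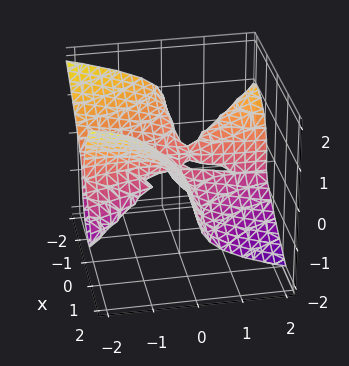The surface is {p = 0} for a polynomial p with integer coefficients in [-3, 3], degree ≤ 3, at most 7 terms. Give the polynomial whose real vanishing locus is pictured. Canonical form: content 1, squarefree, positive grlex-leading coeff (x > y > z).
Degree: a generic line meets the surface in up to 3 points, so deg p = 3.
Against the integer gridlines: the visible y-axis segment lies entirely on the surface; the visible x-axis segment lies entirely on the surface.
Fitting integer coefficients to these (and the overall shape) gives p.

3*x^2*y + x*y^2 + 3*x*y*z + 3*z^3 + x*z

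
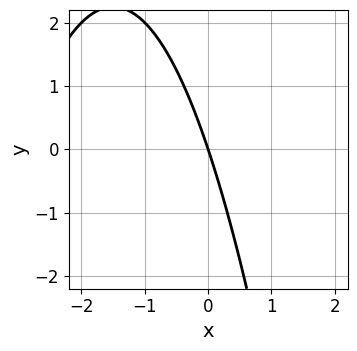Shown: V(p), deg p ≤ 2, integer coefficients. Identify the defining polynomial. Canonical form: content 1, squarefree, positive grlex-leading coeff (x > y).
1. Degree: no degree-1 curve has this shape, so deg p = 2.
2. Checking where it meets the axes: it crosses the y-axis at the gridline y = 0; it crosses the x-axis at the gridline x = 0.
3. Solving for integer coefficients yields p as stated.

x^2 + 3*x + y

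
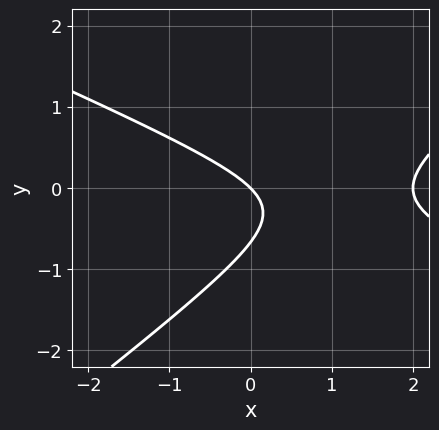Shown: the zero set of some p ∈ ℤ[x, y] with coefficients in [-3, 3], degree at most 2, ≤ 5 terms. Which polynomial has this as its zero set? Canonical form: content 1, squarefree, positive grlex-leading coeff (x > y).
1. deg p = 2. A generic line meets the curve in up to 2 points.
2. Checking where it meets the axes: among the integer gridlines, it crosses the x-axis at x ∈ {0, 2}; it crosses the y-axis at the gridline y = 0.
3. Assembling these constraints gives the stated polynomial.

x^2 + x*y - 3*y^2 - 2*x - 2*y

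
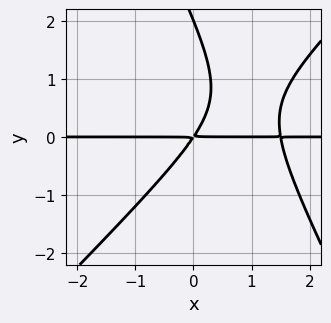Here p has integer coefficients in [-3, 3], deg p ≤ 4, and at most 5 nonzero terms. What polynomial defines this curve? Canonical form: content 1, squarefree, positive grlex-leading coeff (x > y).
1. deg p = 3. No degree-2 curve has this shape.
2. Observable constraints: the visible x-axis segment lies entirely on the curve; it meets the y-axis at y = 2 (among the integer gridlines).
3. Putting this together gives p.

2*x^2*y - x*y^2 - y^3 - 3*x*y + 2*y^2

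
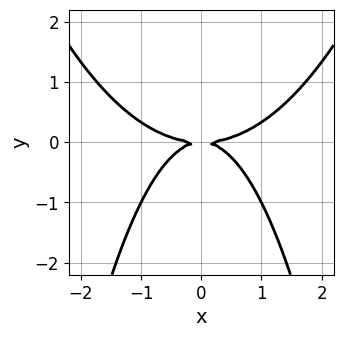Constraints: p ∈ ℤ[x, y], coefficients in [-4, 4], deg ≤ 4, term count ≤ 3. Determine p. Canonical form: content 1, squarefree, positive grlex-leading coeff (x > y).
1. deg p = 4. The shape is more complex than any degree-3 curve.
2. Symmetries: the x ↦ −x reflection is a symmetry, so x appears only in even powers.
3. Checking where it meets the axes: one x-axis crossing is at x = 0; one y-axis crossing is at y = 0.
4. Matching integer coefficients to the picture gives p.

x^4 - 2*x^2*y - 3*y^2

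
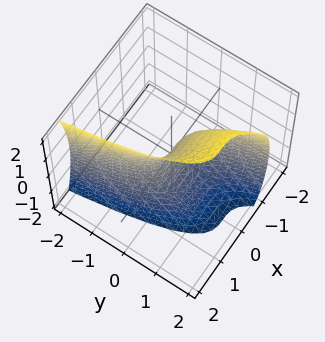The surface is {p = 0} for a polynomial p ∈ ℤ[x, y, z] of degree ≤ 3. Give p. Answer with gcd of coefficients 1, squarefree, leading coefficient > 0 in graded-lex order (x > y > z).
1. The degree is 3 — no degree-2 surface has this shape.
2. From the visible intercepts: one x-axis crossing is at x = 0; it meets the y-axis at y = 0 (among the integer gridlines); it crosses the z-axis at the gridline z = 0.
3. The integer polynomial consistent with all of this is the stated p.

3*x^3 - z^2 + 3*y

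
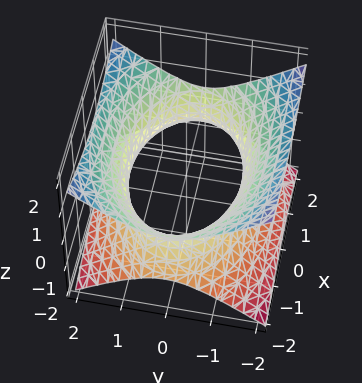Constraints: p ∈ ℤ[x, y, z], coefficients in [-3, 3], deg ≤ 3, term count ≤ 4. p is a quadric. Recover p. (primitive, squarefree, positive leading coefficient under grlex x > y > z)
x^2 + 2*y^2 - 3*z^2 - 3

First, deg p = 2. One connected sheet with a waist; a quadric.
Then, symmetries: the z ↦ −z reflection is a symmetry, so z appears only in even powers; the x ↦ −x reflection is a symmetry, so x appears only in even powers; it's symmetric under y → −y, forcing even powers of y.
Then, against the integer gridlines: it misses every integer gridline on the z-axis.
Finally, matching integer coefficients to the picture gives p.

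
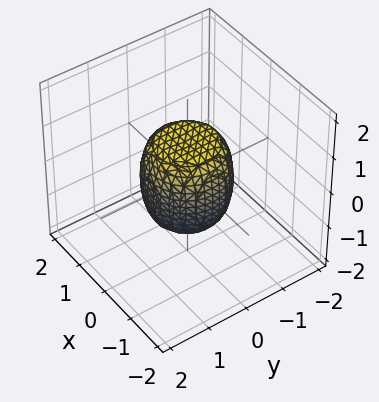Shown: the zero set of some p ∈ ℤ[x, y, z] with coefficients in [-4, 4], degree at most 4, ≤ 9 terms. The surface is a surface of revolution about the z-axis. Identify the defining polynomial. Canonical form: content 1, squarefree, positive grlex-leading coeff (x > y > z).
(a) The degree is 4 — the shape is more complex than any degree-3 surface.
(b) Symmetry: the z-axis is an axis of rotation, so x and y enter only as x² + y².
(c) From the axis intercepts and sections: among the integer gridlines, it crosses the y-axis at y ∈ {-1, 1}; a circular section at z = 0 has radius exactly 1.
(d) Putting this together gives p.

2*x^4 + 4*x^2*y^2 + 2*y^4 - x^2 - y^2 + z^2 - 1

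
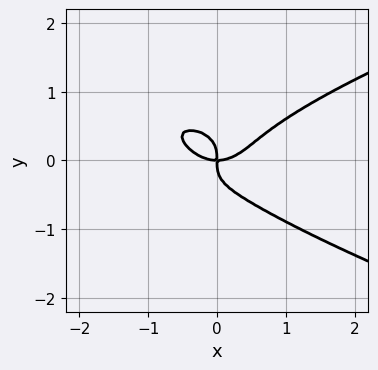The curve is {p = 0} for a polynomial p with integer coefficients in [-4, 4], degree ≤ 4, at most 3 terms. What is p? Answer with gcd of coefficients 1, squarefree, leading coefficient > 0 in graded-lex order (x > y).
3*y^4 - x^3 + x*y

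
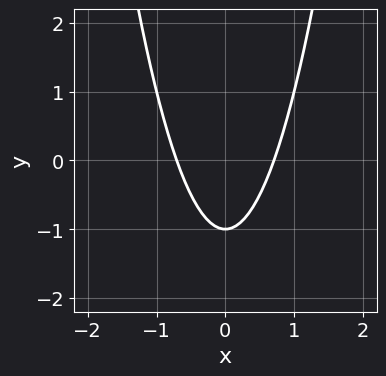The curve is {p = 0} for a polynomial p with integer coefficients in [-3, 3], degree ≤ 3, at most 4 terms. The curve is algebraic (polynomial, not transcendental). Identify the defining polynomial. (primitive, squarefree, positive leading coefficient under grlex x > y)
2*x^2 - y - 1

1. deg p = 2. The shape is more complex than any degree-1 curve.
2. Symmetries: it's symmetric under x → −x, forcing even powers of x.
3. Observable constraints: it crosses the y-axis at the gridline y = -1.
4. These observations pin down the coefficients.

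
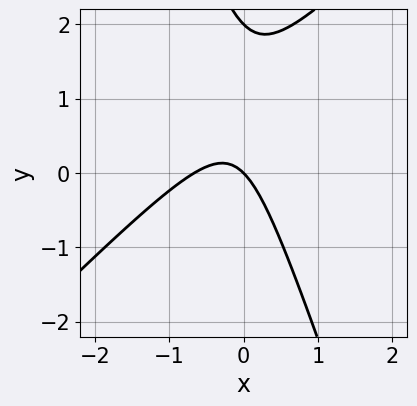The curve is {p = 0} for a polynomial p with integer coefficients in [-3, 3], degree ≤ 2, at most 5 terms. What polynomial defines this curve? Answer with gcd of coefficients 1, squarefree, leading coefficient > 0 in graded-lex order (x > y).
1. The degree is 2 — a generic line meets the curve in up to 2 points.
2. From the axis intercepts and sections: it crosses the x-axis at the gridline x = 0; the y-axis gridline crossings are at y ∈ {0, 2}.
3. Assembling these constraints gives the stated polynomial.

3*x^2 - 2*x*y - y^2 + 2*x + 2*y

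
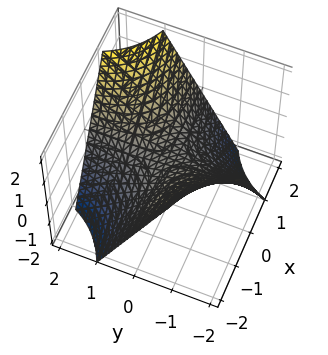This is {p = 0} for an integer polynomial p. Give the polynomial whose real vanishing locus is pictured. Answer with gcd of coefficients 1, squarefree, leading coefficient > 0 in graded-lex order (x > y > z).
1. Degree: a hyperbolic paraboloid; a quadric, so deg p = 2.
2. Observable constraints: the visible x-axis segment lies entirely on the surface; one z-axis crossing is at z = 0; every point of the y-axis in the box is on the surface.
3. Putting this together gives p.

x*y - z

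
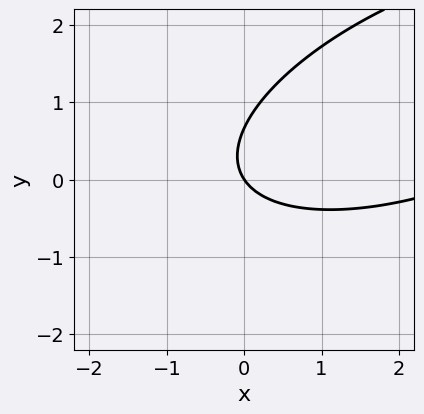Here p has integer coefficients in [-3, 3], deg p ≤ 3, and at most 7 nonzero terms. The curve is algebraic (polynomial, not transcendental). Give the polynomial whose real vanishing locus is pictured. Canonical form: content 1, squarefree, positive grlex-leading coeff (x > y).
x^2 - 2*x*y + 3*y^2 - 3*x - 2*y

(a) Degree: the shape is more complex than any degree-1 curve, so deg p = 2.
(b) Reading off the gridlines: it crosses the y-axis at the gridline y = 0; it crosses the x-axis at the gridline x = 0.
(c) Putting this together gives p.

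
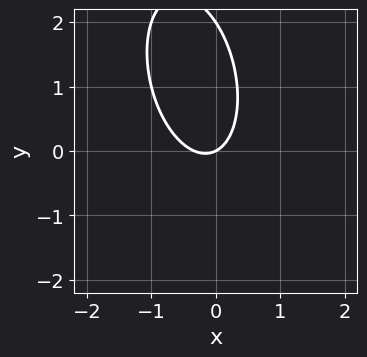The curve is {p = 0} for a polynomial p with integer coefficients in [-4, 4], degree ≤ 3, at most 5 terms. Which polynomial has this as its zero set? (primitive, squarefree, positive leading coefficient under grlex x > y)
3*x^2 + x*y + y^2 + x - 2*y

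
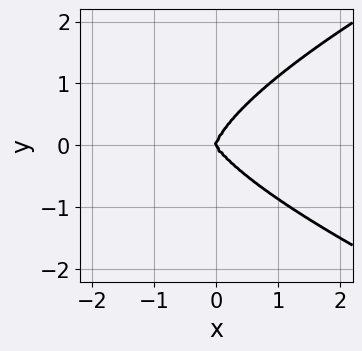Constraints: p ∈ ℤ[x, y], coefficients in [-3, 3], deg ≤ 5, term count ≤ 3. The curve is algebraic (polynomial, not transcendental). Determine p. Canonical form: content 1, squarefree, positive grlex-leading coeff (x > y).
(a) The degree is 4 — the shape is more complex than any degree-3 curve.
(b) Against the integer gridlines: it meets the y-axis at y = 0 (among the integer gridlines); it meets the x-axis at x = 0 (among the integer gridlines).
(c) These observations pin down the coefficients.

2*y^4 - 2*x^3 - x^2*y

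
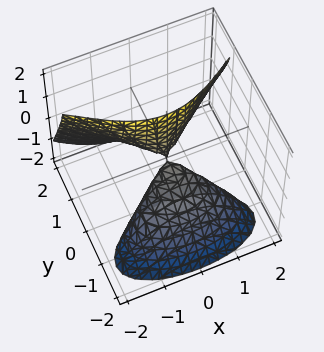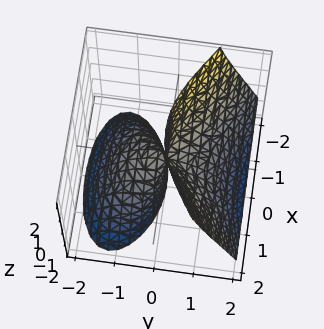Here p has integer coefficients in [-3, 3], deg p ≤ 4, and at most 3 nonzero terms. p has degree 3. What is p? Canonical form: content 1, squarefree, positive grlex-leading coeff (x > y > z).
y^3 - x^2 + 2*y*z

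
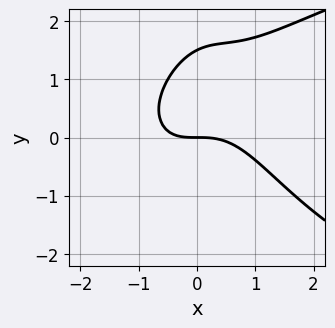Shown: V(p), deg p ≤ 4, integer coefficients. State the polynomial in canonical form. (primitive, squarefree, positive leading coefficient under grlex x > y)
x^2*y^2 - 2*x^3 - x*y + 2*y^2 - 3*y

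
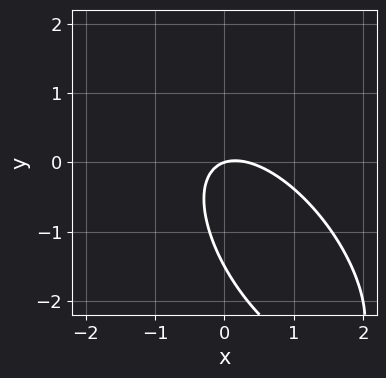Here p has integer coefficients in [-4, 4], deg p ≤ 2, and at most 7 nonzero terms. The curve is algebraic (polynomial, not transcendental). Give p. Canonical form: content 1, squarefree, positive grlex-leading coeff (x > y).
Degree: the shape is more complex than any degree-1 curve, so deg p = 2.
Reading off the gridlines: one x-axis crossing is at x = 0; it meets the y-axis at y = 0 (among the integer gridlines).
Solving for integer coefficients yields p as stated.

3*x^2 + 3*x*y + 2*y^2 - x + 3*y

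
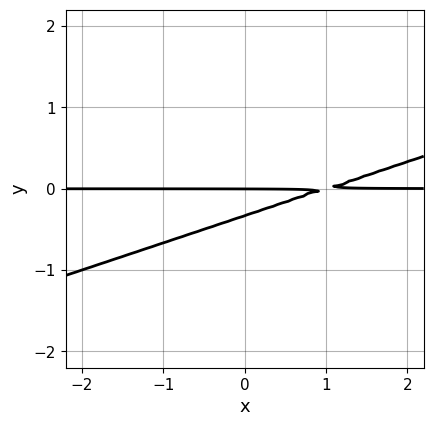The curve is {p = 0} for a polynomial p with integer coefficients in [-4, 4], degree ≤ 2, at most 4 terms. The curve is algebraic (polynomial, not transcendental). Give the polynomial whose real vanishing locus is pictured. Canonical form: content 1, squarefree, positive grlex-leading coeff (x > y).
deg p = 2. A generic line meets the curve in up to 2 points.
Observable constraints: it crosses the y-axis at the gridline y = 0; the visible x-axis segment lies entirely on the curve.
Solving for integer coefficients yields p as stated.

x*y - 3*y^2 - y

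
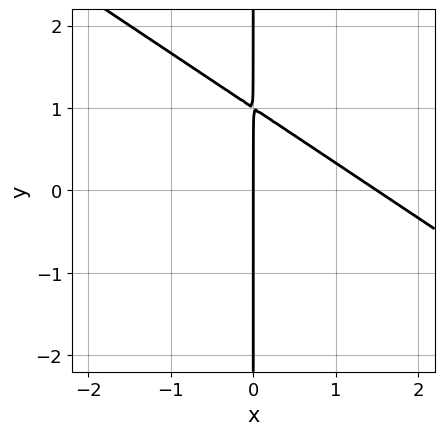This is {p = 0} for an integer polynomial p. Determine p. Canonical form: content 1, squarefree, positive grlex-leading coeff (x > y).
(a) The degree is 2 — a generic line meets the curve in up to 2 points.
(b) From the visible intercepts: the visible y-axis segment lies entirely on the curve; one x-axis crossing is at x = 0.
(c) Together with the visible shape, these determine p as stated.

2*x^2 + 3*x*y - 3*x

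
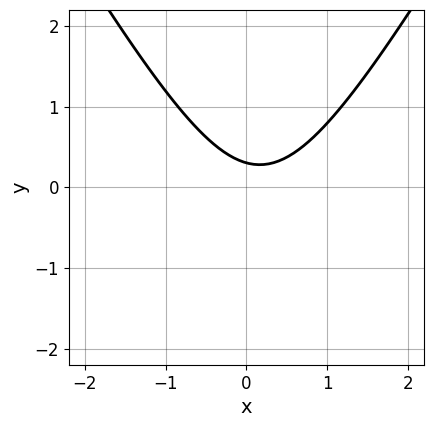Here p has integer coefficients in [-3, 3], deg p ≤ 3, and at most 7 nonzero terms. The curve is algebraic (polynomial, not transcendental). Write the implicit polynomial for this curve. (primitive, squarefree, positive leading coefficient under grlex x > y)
3*x^2 - y^2 - x - 3*y + 1

First, the degree is 2 — no degree-1 curve has this shape.
Next, checking where it meets the axes: it misses every integer gridline on the x-axis.
Finally, putting this together gives p.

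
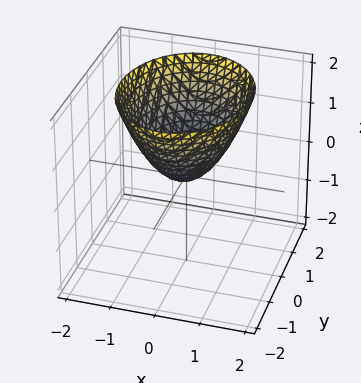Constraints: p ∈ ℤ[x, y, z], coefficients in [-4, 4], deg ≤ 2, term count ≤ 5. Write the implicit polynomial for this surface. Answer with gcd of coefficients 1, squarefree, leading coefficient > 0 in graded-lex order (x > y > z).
1. The degree is 2 — a single bowl opening along one axis; a quadric.
2. Symmetries: it's symmetric under y → −y, forcing even powers of y; mirror symmetry x ↦ −x ⇒ only even powers of x.
3. From the axis intercepts and sections: it meets the z-axis at z = 0 (among the integer gridlines); one y-axis crossing is at y = 0; one x-axis crossing is at x = 0.
4. Putting this together gives p.

3*x^2 + 2*y^2 - 3*z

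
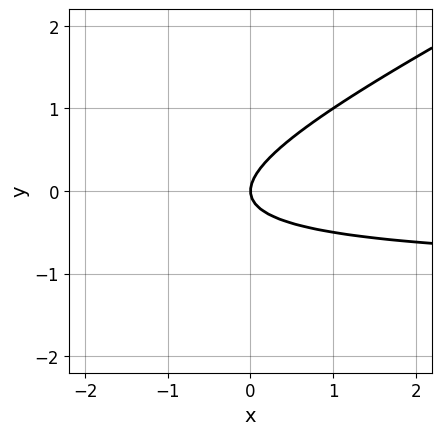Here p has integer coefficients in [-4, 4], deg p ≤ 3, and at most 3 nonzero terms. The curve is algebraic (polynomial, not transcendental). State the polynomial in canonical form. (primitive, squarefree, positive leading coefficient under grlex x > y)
x*y - 2*y^2 + x

1. deg p = 2.
2. From the axis intercepts and sections: it crosses the x-axis at the gridline x = 0; it crosses the y-axis at the gridline y = 0.
3. Together with the visible shape, these determine p as stated.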